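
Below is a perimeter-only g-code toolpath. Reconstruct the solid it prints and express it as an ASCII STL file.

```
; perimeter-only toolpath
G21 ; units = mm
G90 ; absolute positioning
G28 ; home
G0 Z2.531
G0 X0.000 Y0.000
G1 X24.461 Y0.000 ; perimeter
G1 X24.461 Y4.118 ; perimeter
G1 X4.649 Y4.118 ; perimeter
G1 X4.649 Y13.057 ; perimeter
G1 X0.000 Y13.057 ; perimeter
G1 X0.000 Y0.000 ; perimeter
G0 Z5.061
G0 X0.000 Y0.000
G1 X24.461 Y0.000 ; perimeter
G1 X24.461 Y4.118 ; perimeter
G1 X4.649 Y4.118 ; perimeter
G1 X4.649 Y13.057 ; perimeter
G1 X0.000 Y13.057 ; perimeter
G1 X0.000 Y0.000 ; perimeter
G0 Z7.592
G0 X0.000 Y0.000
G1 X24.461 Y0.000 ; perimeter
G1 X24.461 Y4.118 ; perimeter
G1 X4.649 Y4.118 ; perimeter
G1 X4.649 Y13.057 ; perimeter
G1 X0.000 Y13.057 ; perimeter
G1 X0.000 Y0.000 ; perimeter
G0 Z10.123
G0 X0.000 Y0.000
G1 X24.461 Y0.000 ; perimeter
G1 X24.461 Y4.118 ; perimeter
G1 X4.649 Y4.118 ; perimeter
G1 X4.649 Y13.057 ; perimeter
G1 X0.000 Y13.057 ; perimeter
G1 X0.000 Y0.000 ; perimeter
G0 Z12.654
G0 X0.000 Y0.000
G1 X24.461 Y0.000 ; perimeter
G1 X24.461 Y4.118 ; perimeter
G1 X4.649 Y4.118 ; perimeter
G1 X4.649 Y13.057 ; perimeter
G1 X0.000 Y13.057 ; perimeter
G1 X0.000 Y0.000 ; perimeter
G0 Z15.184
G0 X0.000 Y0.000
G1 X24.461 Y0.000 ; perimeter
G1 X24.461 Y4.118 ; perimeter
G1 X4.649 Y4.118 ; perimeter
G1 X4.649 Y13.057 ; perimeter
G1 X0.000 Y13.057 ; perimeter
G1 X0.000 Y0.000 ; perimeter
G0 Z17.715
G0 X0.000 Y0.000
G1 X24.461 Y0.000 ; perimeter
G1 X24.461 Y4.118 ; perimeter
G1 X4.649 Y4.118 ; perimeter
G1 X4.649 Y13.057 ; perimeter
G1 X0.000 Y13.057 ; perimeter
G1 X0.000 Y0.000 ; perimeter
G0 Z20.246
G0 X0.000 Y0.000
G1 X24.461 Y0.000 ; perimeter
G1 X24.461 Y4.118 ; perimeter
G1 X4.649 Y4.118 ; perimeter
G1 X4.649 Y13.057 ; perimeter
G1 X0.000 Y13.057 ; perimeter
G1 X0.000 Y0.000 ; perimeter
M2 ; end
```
solid part
  facet normal 0.0000 0.0000 -1.0000
    outer loop
      vertex 24.461 4.118 0.000
      vertex 24.461 0.000 0.000
      vertex 0.000 0.000 0.000
    endloop
  endfacet
  facet normal 0.0000 0.0000 -1.0000
    outer loop
      vertex 4.649 4.118 0.000
      vertex 24.461 4.118 0.000
      vertex 0.000 0.000 0.000
    endloop
  endfacet
  facet normal 0.0000 0.0000 -1.0000
    outer loop
      vertex 4.649 13.057 0.000
      vertex 4.649 4.118 0.000
      vertex 0.000 0.000 0.000
    endloop
  endfacet
  facet normal 0.0000 0.0000 -1.0000
    outer loop
      vertex 0.000 13.057 0.000
      vertex 4.649 13.057 0.000
      vertex 0.000 0.000 0.000
    endloop
  endfacet
  facet normal 0.0000 0.0000 1.0000
    outer loop
      vertex 0.000 0.000 20.246
      vertex 24.461 0.000 20.246
      vertex 24.461 4.118 20.246
    endloop
  endfacet
  facet normal 0.0000 0.0000 1.0000
    outer loop
      vertex 0.000 0.000 20.246
      vertex 24.461 4.118 20.246
      vertex 4.649 4.118 20.246
    endloop
  endfacet
  facet normal 0.0000 0.0000 1.0000
    outer loop
      vertex 0.000 0.000 20.246
      vertex 4.649 4.118 20.246
      vertex 4.649 13.057 20.246
    endloop
  endfacet
  facet normal 0.0000 0.0000 1.0000
    outer loop
      vertex 0.000 0.000 20.246
      vertex 4.649 13.057 20.246
      vertex 0.000 13.057 20.246
    endloop
  endfacet
  facet normal 0.0000 -1.0000 0.0000
    outer loop
      vertex 0.000 0.000 0.000
      vertex 24.461 0.000 0.000
      vertex 24.461 0.000 20.246
    endloop
  endfacet
  facet normal 0.0000 -1.0000 0.0000
    outer loop
      vertex 0.000 0.000 0.000
      vertex 24.461 0.000 20.246
      vertex 0.000 0.000 20.246
    endloop
  endfacet
  facet normal 1.0000 0.0000 0.0000
    outer loop
      vertex 24.461 0.000 0.000
      vertex 24.461 4.118 0.000
      vertex 24.461 4.118 20.246
    endloop
  endfacet
  facet normal 1.0000 0.0000 0.0000
    outer loop
      vertex 24.461 0.000 0.000
      vertex 24.461 4.118 20.246
      vertex 24.461 0.000 20.246
    endloop
  endfacet
  facet normal 0.0000 1.0000 0.0000
    outer loop
      vertex 24.461 4.118 0.000
      vertex 4.649 4.118 0.000
      vertex 4.649 4.118 20.246
    endloop
  endfacet
  facet normal 0.0000 1.0000 0.0000
    outer loop
      vertex 24.461 4.118 0.000
      vertex 4.649 4.118 20.246
      vertex 24.461 4.118 20.246
    endloop
  endfacet
  facet normal 1.0000 0.0000 0.0000
    outer loop
      vertex 4.649 4.118 0.000
      vertex 4.649 13.057 0.000
      vertex 4.649 13.057 20.246
    endloop
  endfacet
  facet normal 1.0000 0.0000 0.0000
    outer loop
      vertex 4.649 4.118 0.000
      vertex 4.649 13.057 20.246
      vertex 4.649 4.118 20.246
    endloop
  endfacet
  facet normal 0.0000 1.0000 0.0000
    outer loop
      vertex 4.649 13.057 0.000
      vertex 0.000 13.057 0.000
      vertex 0.000 13.057 20.246
    endloop
  endfacet
  facet normal 0.0000 1.0000 0.0000
    outer loop
      vertex 4.649 13.057 0.000
      vertex 0.000 13.057 20.246
      vertex 4.649 13.057 20.246
    endloop
  endfacet
  facet normal -1.0000 0.0000 0.0000
    outer loop
      vertex 0.000 13.057 0.000
      vertex 0.000 0.000 0.000
      vertex 0.000 0.000 20.246
    endloop
  endfacet
  facet normal -1.0000 0.0000 0.0000
    outer loop
      vertex 0.000 13.057 0.000
      vertex 0.000 0.000 20.246
      vertex 0.000 13.057 20.246
    endloop
  endfacet
endsolid part

The G0 Z moves step by Δz≈2.531 mm. Every layer's G1 loop is the same polygon, so the solid is a straight extrusion of it from z=0 to z≈20.2. Closing with flat bottom and top caps and triangulating gives 20 facets — an L-shaped prism: outer 24.5 × 13.1 mm, arm thicknesses ≈ 4.12 mm (horizontal) and 4.65 mm (vertical), extruded 20.2 mm in z.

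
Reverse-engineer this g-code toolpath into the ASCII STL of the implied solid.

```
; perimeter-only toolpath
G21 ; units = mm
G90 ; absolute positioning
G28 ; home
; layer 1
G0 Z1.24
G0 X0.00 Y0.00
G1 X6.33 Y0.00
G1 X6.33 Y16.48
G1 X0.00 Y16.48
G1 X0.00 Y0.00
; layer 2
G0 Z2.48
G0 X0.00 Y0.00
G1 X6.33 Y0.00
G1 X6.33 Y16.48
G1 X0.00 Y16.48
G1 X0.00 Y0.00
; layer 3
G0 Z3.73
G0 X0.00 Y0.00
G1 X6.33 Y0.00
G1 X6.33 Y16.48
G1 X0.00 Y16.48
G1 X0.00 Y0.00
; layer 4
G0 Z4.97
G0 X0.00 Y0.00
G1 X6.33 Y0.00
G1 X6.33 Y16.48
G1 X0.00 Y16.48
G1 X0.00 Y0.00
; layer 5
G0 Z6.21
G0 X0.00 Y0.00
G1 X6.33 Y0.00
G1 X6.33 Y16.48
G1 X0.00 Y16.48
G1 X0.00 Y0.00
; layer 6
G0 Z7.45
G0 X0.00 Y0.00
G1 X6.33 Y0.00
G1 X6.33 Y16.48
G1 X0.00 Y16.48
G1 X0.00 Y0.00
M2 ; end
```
solid part
  facet normal 0.0000 0.0000 -1.0000
    outer loop
      vertex 6.33 16.48 0.00
      vertex 6.33 0.00 0.00
      vertex 0.00 0.00 0.00
    endloop
  endfacet
  facet normal 0.0000 0.0000 -1.0000
    outer loop
      vertex 0.00 16.48 0.00
      vertex 6.33 16.48 0.00
      vertex 0.00 0.00 0.00
    endloop
  endfacet
  facet normal 0.0000 0.0000 1.0000
    outer loop
      vertex 0.00 0.00 7.45
      vertex 6.33 0.00 7.45
      vertex 6.33 16.48 7.45
    endloop
  endfacet
  facet normal 0.0000 0.0000 1.0000
    outer loop
      vertex 0.00 0.00 7.45
      vertex 6.33 16.48 7.45
      vertex 0.00 16.48 7.45
    endloop
  endfacet
  facet normal 0.0000 -1.0000 0.0000
    outer loop
      vertex 0.00 0.00 0.00
      vertex 6.33 0.00 0.00
      vertex 6.33 0.00 7.45
    endloop
  endfacet
  facet normal 0.0000 -1.0000 0.0000
    outer loop
      vertex 0.00 0.00 0.00
      vertex 6.33 0.00 7.45
      vertex 0.00 0.00 7.45
    endloop
  endfacet
  facet normal 0.0000 1.0000 0.0000
    outer loop
      vertex 6.33 16.48 7.45
      vertex 6.33 16.48 0.00
      vertex 0.00 16.48 0.00
    endloop
  endfacet
  facet normal 0.0000 1.0000 0.0000
    outer loop
      vertex 0.00 16.48 7.45
      vertex 6.33 16.48 7.45
      vertex 0.00 16.48 0.00
    endloop
  endfacet
  facet normal -1.0000 0.0000 0.0000
    outer loop
      vertex 0.00 16.48 7.45
      vertex 0.00 16.48 0.00
      vertex 0.00 0.00 0.00
    endloop
  endfacet
  facet normal -1.0000 0.0000 0.0000
    outer loop
      vertex 0.00 0.00 7.45
      vertex 0.00 16.48 7.45
      vertex 0.00 0.00 0.00
    endloop
  endfacet
  facet normal 1.0000 0.0000 0.0000
    outer loop
      vertex 6.33 0.00 0.00
      vertex 6.33 16.48 0.00
      vertex 6.33 16.48 7.45
    endloop
  endfacet
  facet normal 1.0000 0.0000 0.0000
    outer loop
      vertex 6.33 0.00 0.00
      vertex 6.33 16.48 7.45
      vertex 6.33 0.00 7.45
    endloop
  endfacet
endsolid part

The G0 Z moves step by Δz≈1.24 mm. Every layer's G1 loop is the same polygon, so the solid is a straight extrusion of it from z=0 to z≈7.45. Closing with flat bottom and top caps and triangulating gives 12 facets — a rectangular box, roughly 6.33 × 16.5 mm footprint and 7.45 mm tall.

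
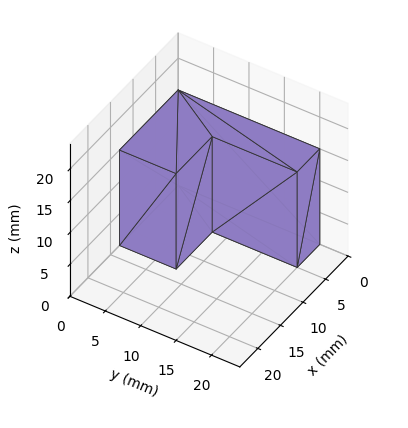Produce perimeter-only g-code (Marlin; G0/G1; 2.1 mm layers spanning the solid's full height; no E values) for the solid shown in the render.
Reading the render: the shape is an L-shaped prism: outer 13 × 20 mm, arm thicknesses ≈ 8 mm (horizontal) and 5 mm (vertical), extruded 15 mm in z (dimensions read to the nearest mm from the axis ticks). For the g-code, the solid's height is divided into equal slices at the stated Δz and each level perimeter traced with G1 moves after a G0 lift.

; perimeter-only toolpath
G21 ; units = mm
G90 ; absolute positioning
G28 ; home
; layer 1
G0 Z2.1
G0 X0.0 Y0.0
G1 X13.0 Y0.0
G1 X13.0 Y8.0
G1 X5.0 Y8.0
G1 X5.0 Y20.0
G1 X0.0 Y20.0
G1 X0.0 Y0.0
; layer 2
G0 Z4.3
G0 X0.0 Y0.0
G1 X13.0 Y0.0
G1 X13.0 Y8.0
G1 X5.0 Y8.0
G1 X5.0 Y20.0
G1 X0.0 Y20.0
G1 X0.0 Y0.0
; layer 3
G0 Z6.4
G0 X0.0 Y0.0
G1 X13.0 Y0.0
G1 X13.0 Y8.0
G1 X5.0 Y8.0
G1 X5.0 Y20.0
G1 X0.0 Y20.0
G1 X0.0 Y0.0
; layer 4
G0 Z8.6
G0 X0.0 Y0.0
G1 X13.0 Y0.0
G1 X13.0 Y8.0
G1 X5.0 Y8.0
G1 X5.0 Y20.0
G1 X0.0 Y20.0
G1 X0.0 Y0.0
; layer 5
G0 Z10.7
G0 X0.0 Y0.0
G1 X13.0 Y0.0
G1 X13.0 Y8.0
G1 X5.0 Y8.0
G1 X5.0 Y20.0
G1 X0.0 Y20.0
G1 X0.0 Y0.0
; layer 6
G0 Z12.9
G0 X0.0 Y0.0
G1 X13.0 Y0.0
G1 X13.0 Y8.0
G1 X5.0 Y8.0
G1 X5.0 Y20.0
G1 X0.0 Y20.0
G1 X0.0 Y0.0
; layer 7
G0 Z15.0
G0 X0.0 Y0.0
G1 X13.0 Y0.0
G1 X13.0 Y8.0
G1 X5.0 Y8.0
G1 X5.0 Y20.0
G1 X0.0 Y20.0
G1 X0.0 Y0.0
M2 ; end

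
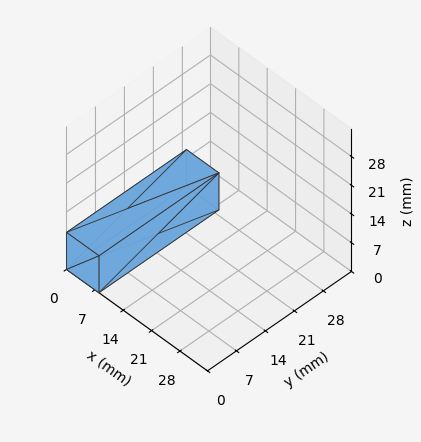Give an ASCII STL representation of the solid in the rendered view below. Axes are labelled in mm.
Reading the render: the shape is a rectangular box, roughly 8 × 29 mm footprint and 9 mm tall (dimensions read to the nearest mm from the axis ticks). For the STL, each face is triangulated and given an outward normal.

solid part
  facet normal 0.0000 0.0000 -1.0000
    outer loop
      vertex 8.000 29.000 0.000
      vertex 8.000 0.000 0.000
      vertex 0.000 0.000 0.000
    endloop
  endfacet
  facet normal 0.0000 0.0000 -1.0000
    outer loop
      vertex 0.000 29.000 0.000
      vertex 8.000 29.000 0.000
      vertex 0.000 0.000 0.000
    endloop
  endfacet
  facet normal 0.0000 0.0000 1.0000
    outer loop
      vertex 0.000 0.000 9.000
      vertex 8.000 0.000 9.000
      vertex 8.000 29.000 9.000
    endloop
  endfacet
  facet normal 0.0000 0.0000 1.0000
    outer loop
      vertex 0.000 0.000 9.000
      vertex 8.000 29.000 9.000
      vertex 0.000 29.000 9.000
    endloop
  endfacet
  facet normal 0.0000 -1.0000 0.0000
    outer loop
      vertex 0.000 0.000 0.000
      vertex 8.000 0.000 0.000
      vertex 8.000 0.000 9.000
    endloop
  endfacet
  facet normal 0.0000 -1.0000 0.0000
    outer loop
      vertex 0.000 0.000 0.000
      vertex 8.000 0.000 9.000
      vertex 0.000 0.000 9.000
    endloop
  endfacet
  facet normal 0.0000 1.0000 0.0000
    outer loop
      vertex 8.000 29.000 9.000
      vertex 8.000 29.000 0.000
      vertex 0.000 29.000 0.000
    endloop
  endfacet
  facet normal 0.0000 1.0000 0.0000
    outer loop
      vertex 0.000 29.000 9.000
      vertex 8.000 29.000 9.000
      vertex 0.000 29.000 0.000
    endloop
  endfacet
  facet normal -1.0000 0.0000 0.0000
    outer loop
      vertex 0.000 29.000 9.000
      vertex 0.000 29.000 0.000
      vertex 0.000 0.000 0.000
    endloop
  endfacet
  facet normal -1.0000 0.0000 0.0000
    outer loop
      vertex 0.000 0.000 9.000
      vertex 0.000 29.000 9.000
      vertex 0.000 0.000 0.000
    endloop
  endfacet
  facet normal 1.0000 0.0000 0.0000
    outer loop
      vertex 8.000 0.000 0.000
      vertex 8.000 29.000 0.000
      vertex 8.000 29.000 9.000
    endloop
  endfacet
  facet normal 1.0000 0.0000 0.0000
    outer loop
      vertex 8.000 0.000 0.000
      vertex 8.000 29.000 9.000
      vertex 8.000 0.000 9.000
    endloop
  endfacet
endsolid part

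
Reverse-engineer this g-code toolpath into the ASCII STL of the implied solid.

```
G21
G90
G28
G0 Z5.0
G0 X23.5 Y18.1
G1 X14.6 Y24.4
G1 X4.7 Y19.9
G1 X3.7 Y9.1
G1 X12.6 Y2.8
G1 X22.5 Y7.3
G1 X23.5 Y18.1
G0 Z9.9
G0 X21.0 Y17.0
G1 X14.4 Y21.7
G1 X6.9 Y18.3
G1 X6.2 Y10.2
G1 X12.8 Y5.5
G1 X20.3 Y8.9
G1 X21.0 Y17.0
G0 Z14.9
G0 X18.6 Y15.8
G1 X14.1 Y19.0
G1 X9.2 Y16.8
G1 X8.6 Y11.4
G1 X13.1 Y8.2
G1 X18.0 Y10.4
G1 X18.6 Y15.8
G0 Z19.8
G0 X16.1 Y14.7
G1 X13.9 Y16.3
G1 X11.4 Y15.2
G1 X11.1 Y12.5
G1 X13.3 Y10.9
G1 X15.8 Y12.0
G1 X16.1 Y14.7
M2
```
solid part
  facet normal 0.0000 0.0000 -1.0000
    outer loop
      vertex 2.5 21.5 0.0
      vertex 14.9 27.1 0.0
      vertex 26.0 19.2 0.0
    endloop
  endfacet
  facet normal 0.0000 0.0000 -1.0000
    outer loop
      vertex 1.2 8.0 0.0
      vertex 2.5 21.5 0.0
      vertex 26.0 19.2 0.0
    endloop
  endfacet
  facet normal 0.0000 0.0000 -1.0000
    outer loop
      vertex 12.3 0.1 0.0
      vertex 1.2 8.0 0.0
      vertex 26.0 19.2 0.0
    endloop
  endfacet
  facet normal 0.0000 0.0000 -1.0000
    outer loop
      vertex 24.7 5.7 0.0
      vertex 12.3 0.1 0.0
      vertex 26.0 19.2 0.0
    endloop
  endfacet
  facet normal 0.5240 0.7362 0.4282
    outer loop
      vertex 26.0 19.2 0.0
      vertex 14.9 27.1 0.0
      vertex 13.6 13.6 24.8
    endloop
  endfacet
  facet normal -0.3718 0.8234 0.4287
    outer loop
      vertex 14.9 27.1 0.0
      vertex 2.5 21.5 0.0
      vertex 13.6 13.6 24.8
    endloop
  endfacet
  facet normal -0.8988 0.0865 0.4298
    outer loop
      vertex 2.5 21.5 0.0
      vertex 1.2 8.0 0.0
      vertex 13.6 13.6 24.8
    endloop
  endfacet
  facet normal -0.5240 -0.7362 0.4282
    outer loop
      vertex 1.2 8.0 0.0
      vertex 12.3 0.1 0.0
      vertex 13.6 13.6 24.8
    endloop
  endfacet
  facet normal 0.3718 -0.8234 0.4287
    outer loop
      vertex 12.3 0.1 0.0
      vertex 24.7 5.7 0.0
      vertex 13.6 13.6 24.8
    endloop
  endfacet
  facet normal 0.8988 -0.0865 0.4298
    outer loop
      vertex 24.7 5.7 0.0
      vertex 26.0 19.2 0.0
      vertex 13.6 13.6 24.8
    endloop
  endfacet
endsolid part

The G0 Z moves step by Δz≈5.0 mm. The G1 loops shrink linearly with z, so the solid tapers from its base footprint up to z≈24.8. Closing with a flat bottom cap and the tapered top and triangulating gives 10 facets — a regular 6-sided pyramid, base circumscribed radius ≈ 13.6 mm, apex at z ≈ 24.8 mm.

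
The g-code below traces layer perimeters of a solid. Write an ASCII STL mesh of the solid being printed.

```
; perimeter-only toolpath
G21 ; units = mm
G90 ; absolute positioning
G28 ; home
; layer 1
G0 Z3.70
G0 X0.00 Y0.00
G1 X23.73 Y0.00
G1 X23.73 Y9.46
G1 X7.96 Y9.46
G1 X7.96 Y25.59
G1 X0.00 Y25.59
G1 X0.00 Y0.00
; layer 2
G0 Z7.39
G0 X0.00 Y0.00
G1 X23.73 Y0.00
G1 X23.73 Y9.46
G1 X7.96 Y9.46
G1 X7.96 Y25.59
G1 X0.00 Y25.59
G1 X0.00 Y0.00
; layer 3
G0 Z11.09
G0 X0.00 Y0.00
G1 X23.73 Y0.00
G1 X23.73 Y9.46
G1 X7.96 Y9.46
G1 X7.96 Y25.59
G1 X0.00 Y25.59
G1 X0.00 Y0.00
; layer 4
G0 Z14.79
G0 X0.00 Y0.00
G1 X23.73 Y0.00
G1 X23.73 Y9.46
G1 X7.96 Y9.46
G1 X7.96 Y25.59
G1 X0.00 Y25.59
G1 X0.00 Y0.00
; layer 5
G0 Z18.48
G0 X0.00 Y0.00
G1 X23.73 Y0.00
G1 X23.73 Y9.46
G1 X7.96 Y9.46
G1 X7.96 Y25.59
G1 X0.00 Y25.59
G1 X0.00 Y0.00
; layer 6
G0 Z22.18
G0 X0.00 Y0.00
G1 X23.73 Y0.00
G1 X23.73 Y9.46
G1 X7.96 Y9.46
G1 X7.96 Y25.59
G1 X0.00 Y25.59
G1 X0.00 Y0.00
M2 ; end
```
solid part
  facet normal 0.0000 0.0000 -1.0000
    outer loop
      vertex 23.73 9.46 0.00
      vertex 23.73 0.00 0.00
      vertex 0.00 0.00 0.00
    endloop
  endfacet
  facet normal 0.0000 0.0000 -1.0000
    outer loop
      vertex 7.96 9.46 0.00
      vertex 23.73 9.46 0.00
      vertex 0.00 0.00 0.00
    endloop
  endfacet
  facet normal 0.0000 0.0000 -1.0000
    outer loop
      vertex 7.96 25.59 0.00
      vertex 7.96 9.46 0.00
      vertex 0.00 0.00 0.00
    endloop
  endfacet
  facet normal 0.0000 0.0000 -1.0000
    outer loop
      vertex 0.00 25.59 0.00
      vertex 7.96 25.59 0.00
      vertex 0.00 0.00 0.00
    endloop
  endfacet
  facet normal 0.0000 0.0000 1.0000
    outer loop
      vertex 0.00 0.00 22.18
      vertex 23.73 0.00 22.18
      vertex 23.73 9.46 22.18
    endloop
  endfacet
  facet normal 0.0000 0.0000 1.0000
    outer loop
      vertex 0.00 0.00 22.18
      vertex 23.73 9.46 22.18
      vertex 7.96 9.46 22.18
    endloop
  endfacet
  facet normal 0.0000 0.0000 1.0000
    outer loop
      vertex 0.00 0.00 22.18
      vertex 7.96 9.46 22.18
      vertex 7.96 25.59 22.18
    endloop
  endfacet
  facet normal 0.0000 0.0000 1.0000
    outer loop
      vertex 0.00 0.00 22.18
      vertex 7.96 25.59 22.18
      vertex 0.00 25.59 22.18
    endloop
  endfacet
  facet normal 0.0000 -1.0000 0.0000
    outer loop
      vertex 0.00 0.00 0.00
      vertex 23.73 0.00 0.00
      vertex 23.73 0.00 22.18
    endloop
  endfacet
  facet normal 0.0000 -1.0000 0.0000
    outer loop
      vertex 0.00 0.00 0.00
      vertex 23.73 0.00 22.18
      vertex 0.00 0.00 22.18
    endloop
  endfacet
  facet normal 1.0000 0.0000 0.0000
    outer loop
      vertex 23.73 0.00 0.00
      vertex 23.73 9.46 0.00
      vertex 23.73 9.46 22.18
    endloop
  endfacet
  facet normal 1.0000 0.0000 0.0000
    outer loop
      vertex 23.73 0.00 0.00
      vertex 23.73 9.46 22.18
      vertex 23.73 0.00 22.18
    endloop
  endfacet
  facet normal 0.0000 1.0000 0.0000
    outer loop
      vertex 23.73 9.46 0.00
      vertex 7.96 9.46 0.00
      vertex 7.96 9.46 22.18
    endloop
  endfacet
  facet normal 0.0000 1.0000 0.0000
    outer loop
      vertex 23.73 9.46 0.00
      vertex 7.96 9.46 22.18
      vertex 23.73 9.46 22.18
    endloop
  endfacet
  facet normal 1.0000 0.0000 0.0000
    outer loop
      vertex 7.96 9.46 0.00
      vertex 7.96 25.59 0.00
      vertex 7.96 25.59 22.18
    endloop
  endfacet
  facet normal 1.0000 0.0000 0.0000
    outer loop
      vertex 7.96 9.46 0.00
      vertex 7.96 25.59 22.18
      vertex 7.96 9.46 22.18
    endloop
  endfacet
  facet normal 0.0000 1.0000 0.0000
    outer loop
      vertex 7.96 25.59 0.00
      vertex 0.00 25.59 0.00
      vertex 0.00 25.59 22.18
    endloop
  endfacet
  facet normal 0.0000 1.0000 0.0000
    outer loop
      vertex 7.96 25.59 0.00
      vertex 0.00 25.59 22.18
      vertex 7.96 25.59 22.18
    endloop
  endfacet
  facet normal -1.0000 0.0000 0.0000
    outer loop
      vertex 0.00 25.59 0.00
      vertex 0.00 0.00 0.00
      vertex 0.00 0.00 22.18
    endloop
  endfacet
  facet normal -1.0000 0.0000 0.0000
    outer loop
      vertex 0.00 25.59 0.00
      vertex 0.00 0.00 22.18
      vertex 0.00 25.59 22.18
    endloop
  endfacet
endsolid part

The G0 Z moves step by Δz≈3.70 mm. Every layer's G1 loop is the same polygon, so the solid is a straight extrusion of it from z=0 to z≈22.2. Closing with flat bottom and top caps and triangulating gives 20 facets — an L-shaped prism: outer 23.7 × 25.6 mm, arm thicknesses ≈ 9.46 mm (horizontal) and 7.96 mm (vertical), extruded 22.2 mm in z.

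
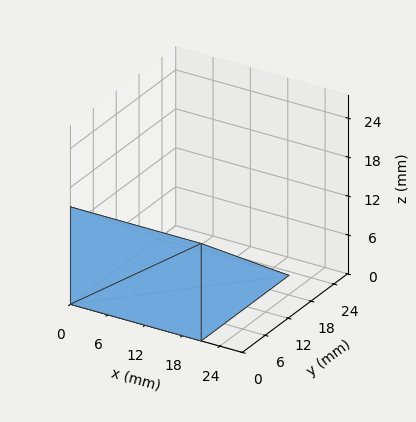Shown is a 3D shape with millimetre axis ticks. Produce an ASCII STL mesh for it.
Reading the render: the shape is a wedge (ramp): 21 × 23 mm base, rising to 15 mm along the y=0 edge and sloping linearly to z=0 at y=23 (dimensions read to the nearest mm from the axis ticks). For the STL, each face is triangulated and given an outward normal.

solid part
  facet normal 0.0000 0.0000 -1.0000
    outer loop
      vertex 21.0 23.0 0.0
      vertex 21.0 0.0 0.0
      vertex 0.0 0.0 0.0
    endloop
  endfacet
  facet normal 0.0000 0.0000 -1.0000
    outer loop
      vertex 0.0 23.0 0.0
      vertex 21.0 23.0 0.0
      vertex 0.0 0.0 0.0
    endloop
  endfacet
  facet normal 0.0000 -1.0000 0.0000
    outer loop
      vertex 0.0 0.0 0.0
      vertex 21.0 0.0 0.0
      vertex 21.0 0.0 15.0
    endloop
  endfacet
  facet normal 0.0000 -1.0000 0.0000
    outer loop
      vertex 0.0 0.0 0.0
      vertex 21.0 0.0 15.0
      vertex 0.0 0.0 15.0
    endloop
  endfacet
  facet normal 0.0000 0.5463 0.8376
    outer loop
      vertex 0.0 0.0 15.0
      vertex 21.0 0.0 15.0
      vertex 21.0 23.0 0.0
    endloop
  endfacet
  facet normal 0.0000 0.5463 0.8376
    outer loop
      vertex 0.0 0.0 15.0
      vertex 21.0 23.0 0.0
      vertex 0.0 23.0 0.0
    endloop
  endfacet
  facet normal -1.0000 0.0000 0.0000
    outer loop
      vertex 0.0 0.0 15.0
      vertex 0.0 23.0 0.0
      vertex 0.0 0.0 0.0
    endloop
  endfacet
  facet normal 1.0000 0.0000 0.0000
    outer loop
      vertex 21.0 0.0 0.0
      vertex 21.0 23.0 0.0
      vertex 21.0 0.0 15.0
    endloop
  endfacet
endsolid part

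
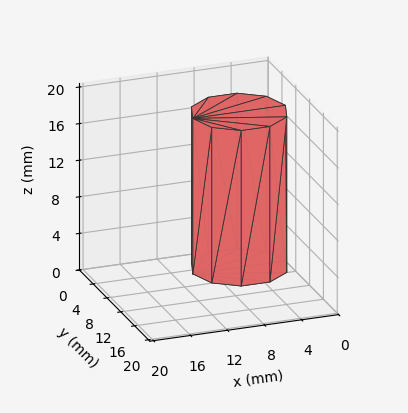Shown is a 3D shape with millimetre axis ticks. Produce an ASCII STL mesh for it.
Reading the render: the shape is a regular 10-sided prism (a cylinder approximated with 10 flat sides), circumscribed radius ≈ 5 mm, height ≈ 17 mm (dimensions read to the nearest mm from the axis ticks). For the STL, each face is triangulated and given an outward normal.

solid part
  facet normal 0.0000 0.0000 -1.0000
    outer loop
      vertex 6.55 9.76 0.00
      vertex 9.05 7.94 0.00
      vertex 10.00 5.00 0.00
    endloop
  endfacet
  facet normal 0.0000 0.0000 -1.0000
    outer loop
      vertex 3.45 9.76 0.00
      vertex 6.55 9.76 0.00
      vertex 10.00 5.00 0.00
    endloop
  endfacet
  facet normal 0.0000 0.0000 -1.0000
    outer loop
      vertex 0.95 7.94 0.00
      vertex 3.45 9.76 0.00
      vertex 10.00 5.00 0.00
    endloop
  endfacet
  facet normal 0.0000 0.0000 -1.0000
    outer loop
      vertex 0.00 5.00 0.00
      vertex 0.95 7.94 0.00
      vertex 10.00 5.00 0.00
    endloop
  endfacet
  facet normal 0.0000 0.0000 -1.0000
    outer loop
      vertex 0.95 2.06 0.00
      vertex 0.00 5.00 0.00
      vertex 10.00 5.00 0.00
    endloop
  endfacet
  facet normal 0.0000 0.0000 -1.0000
    outer loop
      vertex 3.45 0.24 0.00
      vertex 0.95 2.06 0.00
      vertex 10.00 5.00 0.00
    endloop
  endfacet
  facet normal 0.0000 0.0000 -1.0000
    outer loop
      vertex 6.55 0.24 0.00
      vertex 3.45 0.24 0.00
      vertex 10.00 5.00 0.00
    endloop
  endfacet
  facet normal 0.0000 0.0000 -1.0000
    outer loop
      vertex 9.05 2.06 0.00
      vertex 6.55 0.24 0.00
      vertex 10.00 5.00 0.00
    endloop
  endfacet
  facet normal 0.0000 0.0000 1.0000
    outer loop
      vertex 10.00 5.00 17.00
      vertex 9.05 7.94 17.00
      vertex 6.55 9.76 17.00
    endloop
  endfacet
  facet normal 0.0000 0.0000 1.0000
    outer loop
      vertex 10.00 5.00 17.00
      vertex 6.55 9.76 17.00
      vertex 3.45 9.76 17.00
    endloop
  endfacet
  facet normal 0.0000 0.0000 1.0000
    outer loop
      vertex 10.00 5.00 17.00
      vertex 3.45 9.76 17.00
      vertex 0.95 7.94 17.00
    endloop
  endfacet
  facet normal 0.0000 0.0000 1.0000
    outer loop
      vertex 10.00 5.00 17.00
      vertex 0.95 7.94 17.00
      vertex 0.00 5.00 17.00
    endloop
  endfacet
  facet normal 0.0000 0.0000 1.0000
    outer loop
      vertex 10.00 5.00 17.00
      vertex 0.00 5.00 17.00
      vertex 0.95 2.06 17.00
    endloop
  endfacet
  facet normal 0.0000 0.0000 1.0000
    outer loop
      vertex 10.00 5.00 17.00
      vertex 0.95 2.06 17.00
      vertex 3.45 0.24 17.00
    endloop
  endfacet
  facet normal 0.0000 0.0000 1.0000
    outer loop
      vertex 10.00 5.00 17.00
      vertex 3.45 0.24 17.00
      vertex 6.55 0.24 17.00
    endloop
  endfacet
  facet normal 0.0000 0.0000 1.0000
    outer loop
      vertex 10.00 5.00 17.00
      vertex 6.55 0.24 17.00
      vertex 9.05 2.06 17.00
    endloop
  endfacet
  facet normal 0.9516 0.3075 0.0000
    outer loop
      vertex 10.00 5.00 0.00
      vertex 9.05 7.94 0.00
      vertex 9.05 7.94 17.00
    endloop
  endfacet
  facet normal 0.9516 0.3075 0.0000
    outer loop
      vertex 10.00 5.00 0.00
      vertex 9.05 7.94 17.00
      vertex 10.00 5.00 17.00
    endloop
  endfacet
  facet normal 0.5886 0.8085 0.0000
    outer loop
      vertex 9.05 7.94 0.00
      vertex 6.55 9.76 0.00
      vertex 6.55 9.76 17.00
    endloop
  endfacet
  facet normal 0.5886 0.8085 0.0000
    outer loop
      vertex 9.05 7.94 0.00
      vertex 6.55 9.76 17.00
      vertex 9.05 7.94 17.00
    endloop
  endfacet
  facet normal 0.0000 1.0000 0.0000
    outer loop
      vertex 6.55 9.76 0.00
      vertex 3.45 9.76 0.00
      vertex 3.45 9.76 17.00
    endloop
  endfacet
  facet normal 0.0000 1.0000 0.0000
    outer loop
      vertex 6.55 9.76 0.00
      vertex 3.45 9.76 17.00
      vertex 6.55 9.76 17.00
    endloop
  endfacet
  facet normal -0.5886 0.8085 0.0000
    outer loop
      vertex 3.45 9.76 0.00
      vertex 0.95 7.94 0.00
      vertex 0.95 7.94 17.00
    endloop
  endfacet
  facet normal -0.5886 0.8085 0.0000
    outer loop
      vertex 3.45 9.76 0.00
      vertex 0.95 7.94 17.00
      vertex 3.45 9.76 17.00
    endloop
  endfacet
  facet normal -0.9516 0.3075 0.0000
    outer loop
      vertex 0.95 7.94 0.00
      vertex 0.00 5.00 0.00
      vertex 0.00 5.00 17.00
    endloop
  endfacet
  facet normal -0.9516 0.3075 0.0000
    outer loop
      vertex 0.95 7.94 0.00
      vertex 0.00 5.00 17.00
      vertex 0.95 7.94 17.00
    endloop
  endfacet
  facet normal -0.9516 -0.3075 0.0000
    outer loop
      vertex 0.00 5.00 0.00
      vertex 0.95 2.06 0.00
      vertex 0.95 2.06 17.00
    endloop
  endfacet
  facet normal -0.9516 -0.3075 0.0000
    outer loop
      vertex 0.00 5.00 0.00
      vertex 0.95 2.06 17.00
      vertex 0.00 5.00 17.00
    endloop
  endfacet
  facet normal -0.5886 -0.8085 0.0000
    outer loop
      vertex 0.95 2.06 0.00
      vertex 3.45 0.24 0.00
      vertex 3.45 0.24 17.00
    endloop
  endfacet
  facet normal -0.5886 -0.8085 0.0000
    outer loop
      vertex 0.95 2.06 0.00
      vertex 3.45 0.24 17.00
      vertex 0.95 2.06 17.00
    endloop
  endfacet
  facet normal 0.0000 -1.0000 0.0000
    outer loop
      vertex 3.45 0.24 0.00
      vertex 6.55 0.24 0.00
      vertex 6.55 0.24 17.00
    endloop
  endfacet
  facet normal 0.0000 -1.0000 0.0000
    outer loop
      vertex 3.45 0.24 0.00
      vertex 6.55 0.24 17.00
      vertex 3.45 0.24 17.00
    endloop
  endfacet
  facet normal 0.5886 -0.8085 0.0000
    outer loop
      vertex 6.55 0.24 0.00
      vertex 9.05 2.06 0.00
      vertex 9.05 2.06 17.00
    endloop
  endfacet
  facet normal 0.5886 -0.8085 0.0000
    outer loop
      vertex 6.55 0.24 0.00
      vertex 9.05 2.06 17.00
      vertex 6.55 0.24 17.00
    endloop
  endfacet
  facet normal 0.9516 -0.3075 0.0000
    outer loop
      vertex 9.05 2.06 0.00
      vertex 10.00 5.00 0.00
      vertex 10.00 5.00 17.00
    endloop
  endfacet
  facet normal 0.9516 -0.3075 0.0000
    outer loop
      vertex 9.05 2.06 0.00
      vertex 10.00 5.00 17.00
      vertex 9.05 2.06 17.00
    endloop
  endfacet
endsolid part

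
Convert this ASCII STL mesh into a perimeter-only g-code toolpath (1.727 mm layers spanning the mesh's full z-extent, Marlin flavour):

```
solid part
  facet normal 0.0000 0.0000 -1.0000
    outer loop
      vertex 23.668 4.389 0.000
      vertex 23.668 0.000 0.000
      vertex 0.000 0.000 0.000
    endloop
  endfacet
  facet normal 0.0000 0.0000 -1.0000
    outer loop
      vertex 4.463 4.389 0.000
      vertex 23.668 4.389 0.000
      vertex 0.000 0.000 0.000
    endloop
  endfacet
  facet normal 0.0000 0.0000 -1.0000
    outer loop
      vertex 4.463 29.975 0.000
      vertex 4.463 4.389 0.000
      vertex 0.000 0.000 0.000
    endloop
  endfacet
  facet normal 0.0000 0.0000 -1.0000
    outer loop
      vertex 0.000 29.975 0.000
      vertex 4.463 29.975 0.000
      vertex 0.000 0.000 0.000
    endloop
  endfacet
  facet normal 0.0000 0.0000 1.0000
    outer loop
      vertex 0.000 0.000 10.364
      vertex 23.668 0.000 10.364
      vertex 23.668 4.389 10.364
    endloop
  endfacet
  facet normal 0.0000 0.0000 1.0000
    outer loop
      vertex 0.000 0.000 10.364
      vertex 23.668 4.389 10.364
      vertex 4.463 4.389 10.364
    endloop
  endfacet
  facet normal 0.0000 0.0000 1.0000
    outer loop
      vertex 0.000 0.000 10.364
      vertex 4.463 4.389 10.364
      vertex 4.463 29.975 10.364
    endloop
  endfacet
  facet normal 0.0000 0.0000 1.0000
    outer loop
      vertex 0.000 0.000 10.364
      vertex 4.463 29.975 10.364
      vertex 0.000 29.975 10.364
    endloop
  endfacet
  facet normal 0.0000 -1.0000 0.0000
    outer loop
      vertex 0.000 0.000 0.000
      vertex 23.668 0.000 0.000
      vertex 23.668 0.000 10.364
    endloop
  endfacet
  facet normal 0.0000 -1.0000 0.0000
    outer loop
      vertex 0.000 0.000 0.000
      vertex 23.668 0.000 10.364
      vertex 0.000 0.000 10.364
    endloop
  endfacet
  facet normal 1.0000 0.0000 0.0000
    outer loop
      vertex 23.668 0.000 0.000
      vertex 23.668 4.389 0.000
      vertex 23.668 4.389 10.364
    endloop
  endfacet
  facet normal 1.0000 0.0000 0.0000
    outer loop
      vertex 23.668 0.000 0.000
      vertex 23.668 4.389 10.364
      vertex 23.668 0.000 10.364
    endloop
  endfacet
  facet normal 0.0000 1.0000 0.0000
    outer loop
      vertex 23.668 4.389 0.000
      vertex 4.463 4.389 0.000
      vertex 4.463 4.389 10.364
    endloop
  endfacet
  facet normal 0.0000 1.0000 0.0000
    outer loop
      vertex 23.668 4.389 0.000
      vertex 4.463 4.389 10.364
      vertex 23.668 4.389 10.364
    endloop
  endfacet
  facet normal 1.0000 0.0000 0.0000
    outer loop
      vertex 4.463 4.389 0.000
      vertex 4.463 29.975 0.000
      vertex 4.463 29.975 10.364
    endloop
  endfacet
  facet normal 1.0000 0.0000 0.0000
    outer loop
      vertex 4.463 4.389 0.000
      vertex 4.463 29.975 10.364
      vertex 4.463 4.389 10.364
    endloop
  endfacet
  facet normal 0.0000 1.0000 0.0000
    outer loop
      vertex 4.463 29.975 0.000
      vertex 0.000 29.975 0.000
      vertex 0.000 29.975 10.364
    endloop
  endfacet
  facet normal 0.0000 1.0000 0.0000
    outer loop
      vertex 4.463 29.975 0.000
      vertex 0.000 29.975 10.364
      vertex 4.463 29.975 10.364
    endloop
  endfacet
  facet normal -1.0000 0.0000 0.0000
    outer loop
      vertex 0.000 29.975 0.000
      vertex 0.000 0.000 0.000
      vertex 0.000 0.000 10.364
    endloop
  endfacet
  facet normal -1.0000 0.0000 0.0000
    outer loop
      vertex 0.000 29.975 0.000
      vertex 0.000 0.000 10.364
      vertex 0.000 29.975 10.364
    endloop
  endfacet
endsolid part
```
; perimeter-only toolpath
G21 ; units = mm
G90 ; absolute positioning
G28 ; home
; layer 1
G0 Z1.727
G0 X0.000 Y0.000
G1 X23.668 Y0.000
G1 X23.668 Y4.389
G1 X4.463 Y4.389
G1 X4.463 Y29.975
G1 X0.000 Y29.975
G1 X0.000 Y0.000
; layer 2
G0 Z3.455
G0 X0.000 Y0.000
G1 X23.668 Y0.000
G1 X23.668 Y4.389
G1 X4.463 Y4.389
G1 X4.463 Y29.975
G1 X0.000 Y29.975
G1 X0.000 Y0.000
; layer 3
G0 Z5.182
G0 X0.000 Y0.000
G1 X23.668 Y0.000
G1 X23.668 Y4.389
G1 X4.463 Y4.389
G1 X4.463 Y29.975
G1 X0.000 Y29.975
G1 X0.000 Y0.000
; layer 4
G0 Z6.909
G0 X0.000 Y0.000
G1 X23.668 Y0.000
G1 X23.668 Y4.389
G1 X4.463 Y4.389
G1 X4.463 Y29.975
G1 X0.000 Y29.975
G1 X0.000 Y0.000
; layer 5
G0 Z8.637
G0 X0.000 Y0.000
G1 X23.668 Y0.000
G1 X23.668 Y4.389
G1 X4.463 Y4.389
G1 X4.463 Y29.975
G1 X0.000 Y29.975
G1 X0.000 Y0.000
; layer 6
G0 Z10.364
G0 X0.000 Y0.000
G1 X23.668 Y0.000
G1 X23.668 Y4.389
G1 X4.463 Y4.389
G1 X4.463 Y29.975
G1 X0.000 Y29.975
G1 X0.000 Y0.000
M2 ; end

The solid is an L-shaped prism: outer 23.7 × 30 mm, arm thicknesses ≈ 4.39 mm (horizontal) and 4.46 mm (vertical), extruded 10.4 mm in z. Slicing at Δz = 1.727 mm — 6 equal slices spanning the solid's height, so layer i sits at z = i·h/6 — gives 6 non-empty perimeters. Each is a 6-segment closed polygon; G0 lifts to the layer z and rapids to the start vertex, then G1 traces the edges.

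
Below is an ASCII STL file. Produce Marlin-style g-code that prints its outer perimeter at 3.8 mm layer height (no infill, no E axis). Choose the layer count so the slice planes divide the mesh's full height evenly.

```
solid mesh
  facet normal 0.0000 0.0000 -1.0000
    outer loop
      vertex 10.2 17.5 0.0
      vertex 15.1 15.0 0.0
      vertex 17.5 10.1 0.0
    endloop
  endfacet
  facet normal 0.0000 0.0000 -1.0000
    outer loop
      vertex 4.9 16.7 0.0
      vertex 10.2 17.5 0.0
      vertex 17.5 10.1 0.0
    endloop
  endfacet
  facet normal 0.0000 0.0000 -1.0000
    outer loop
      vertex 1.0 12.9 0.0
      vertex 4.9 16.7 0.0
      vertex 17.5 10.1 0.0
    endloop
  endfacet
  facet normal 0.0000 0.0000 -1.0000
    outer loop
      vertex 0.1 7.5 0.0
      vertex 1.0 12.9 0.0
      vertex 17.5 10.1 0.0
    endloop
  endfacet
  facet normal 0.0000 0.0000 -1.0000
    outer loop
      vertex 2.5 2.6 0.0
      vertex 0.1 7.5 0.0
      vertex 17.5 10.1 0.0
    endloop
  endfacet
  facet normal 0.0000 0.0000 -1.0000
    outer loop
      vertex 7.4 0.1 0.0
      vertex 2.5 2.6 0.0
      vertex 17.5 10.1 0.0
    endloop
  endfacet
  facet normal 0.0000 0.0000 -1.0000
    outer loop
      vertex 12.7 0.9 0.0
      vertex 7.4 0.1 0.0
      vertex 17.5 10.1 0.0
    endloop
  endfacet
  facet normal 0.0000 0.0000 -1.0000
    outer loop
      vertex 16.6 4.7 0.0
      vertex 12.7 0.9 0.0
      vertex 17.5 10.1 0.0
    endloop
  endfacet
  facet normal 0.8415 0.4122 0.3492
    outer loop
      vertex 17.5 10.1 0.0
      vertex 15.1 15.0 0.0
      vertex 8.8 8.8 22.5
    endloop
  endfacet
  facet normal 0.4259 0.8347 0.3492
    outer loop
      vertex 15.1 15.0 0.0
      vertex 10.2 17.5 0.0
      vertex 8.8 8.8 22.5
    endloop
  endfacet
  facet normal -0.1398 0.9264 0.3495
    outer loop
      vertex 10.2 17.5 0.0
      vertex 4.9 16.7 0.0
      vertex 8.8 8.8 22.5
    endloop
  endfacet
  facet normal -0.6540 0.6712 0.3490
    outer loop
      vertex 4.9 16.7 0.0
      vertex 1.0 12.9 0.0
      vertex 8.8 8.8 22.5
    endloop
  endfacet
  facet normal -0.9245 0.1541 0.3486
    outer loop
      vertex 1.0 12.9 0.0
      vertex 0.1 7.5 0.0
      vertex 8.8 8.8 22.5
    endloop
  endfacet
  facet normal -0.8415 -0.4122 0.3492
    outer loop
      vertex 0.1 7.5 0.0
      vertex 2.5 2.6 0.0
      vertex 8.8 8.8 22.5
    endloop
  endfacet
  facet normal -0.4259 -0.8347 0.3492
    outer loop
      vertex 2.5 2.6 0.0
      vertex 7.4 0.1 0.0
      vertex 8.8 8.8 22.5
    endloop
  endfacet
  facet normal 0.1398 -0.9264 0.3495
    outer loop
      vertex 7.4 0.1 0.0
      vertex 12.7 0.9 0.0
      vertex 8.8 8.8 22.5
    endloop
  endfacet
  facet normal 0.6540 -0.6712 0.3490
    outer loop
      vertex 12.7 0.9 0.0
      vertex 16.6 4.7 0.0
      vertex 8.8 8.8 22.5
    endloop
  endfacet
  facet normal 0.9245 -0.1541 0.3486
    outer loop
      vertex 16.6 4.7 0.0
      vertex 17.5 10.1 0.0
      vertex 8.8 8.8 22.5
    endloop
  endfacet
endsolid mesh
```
; perimeter-only toolpath
G21 ; units = mm
G90 ; absolute positioning
G28 ; home
; layer 1
G0 Z3.8
G0 X16.1 Y9.9
G1 X14.1 Y14.0
G1 X10.0 Y16.1
G1 X5.6 Y15.4
G1 X2.3 Y12.2
G1 X1.5 Y7.7
G1 X3.5 Y3.6
G1 X7.6 Y1.5
G1 X12.1 Y2.2
G1 X15.3 Y5.4
G1 X16.1 Y9.9
; layer 2
G0 Z7.5
G0 X14.6 Y9.7
G1 X13.0 Y12.9
G1 X9.7 Y14.6
G1 X6.2 Y14.1
G1 X3.6 Y11.5
G1 X3.0 Y7.9
G1 X4.6 Y4.7
G1 X7.9 Y3.0
G1 X11.4 Y3.5
G1 X14.0 Y6.1
G1 X14.6 Y9.7
; layer 3
G0 Z11.2
G0 X13.2 Y9.4
G1 X11.9 Y11.9
G1 X9.5 Y13.2
G1 X6.9 Y12.8
G1 X4.9 Y10.9
G1 X4.5 Y8.2
G1 X5.7 Y5.7
G1 X8.1 Y4.5
G1 X10.8 Y4.9
G1 X12.7 Y6.8
G1 X13.2 Y9.4
; layer 4
G0 Z15.0
G0 X11.7 Y9.2
G1 X10.9 Y10.9
G1 X9.3 Y11.7
G1 X7.5 Y11.4
G1 X6.2 Y10.2
G1 X5.9 Y8.4
G1 X6.7 Y6.7
G1 X8.3 Y5.9
G1 X10.1 Y6.2
G1 X11.4 Y7.4
G1 X11.7 Y9.2
; layer 5
G0 Z18.8
G0 X10.2 Y9.0
G1 X9.8 Y9.8
G1 X9.0 Y10.2
G1 X8.2 Y10.1
G1 X7.5 Y9.5
G1 X7.4 Y8.6
G1 X7.8 Y7.8
G1 X8.6 Y7.4
G1 X9.4 Y7.5
G1 X10.1 Y8.1
G1 X10.2 Y9.0
M2 ; end

The solid is a regular 10-sided pyramid, base circumscribed radius ≈ 8.8 mm, apex at z ≈ 22.5 mm. Slicing at Δz = 3.8 mm — 6 equal slices spanning the solid's height, so layer i sits at z = i·h/6 — gives 5 non-empty perimeters. Each is a 10-segment closed polygon; G0 lifts to the layer z and rapids to the start vertex, then G1 traces the edges. The cross-section shrinks linearly with z (the slice at the apex is degenerate and omitted).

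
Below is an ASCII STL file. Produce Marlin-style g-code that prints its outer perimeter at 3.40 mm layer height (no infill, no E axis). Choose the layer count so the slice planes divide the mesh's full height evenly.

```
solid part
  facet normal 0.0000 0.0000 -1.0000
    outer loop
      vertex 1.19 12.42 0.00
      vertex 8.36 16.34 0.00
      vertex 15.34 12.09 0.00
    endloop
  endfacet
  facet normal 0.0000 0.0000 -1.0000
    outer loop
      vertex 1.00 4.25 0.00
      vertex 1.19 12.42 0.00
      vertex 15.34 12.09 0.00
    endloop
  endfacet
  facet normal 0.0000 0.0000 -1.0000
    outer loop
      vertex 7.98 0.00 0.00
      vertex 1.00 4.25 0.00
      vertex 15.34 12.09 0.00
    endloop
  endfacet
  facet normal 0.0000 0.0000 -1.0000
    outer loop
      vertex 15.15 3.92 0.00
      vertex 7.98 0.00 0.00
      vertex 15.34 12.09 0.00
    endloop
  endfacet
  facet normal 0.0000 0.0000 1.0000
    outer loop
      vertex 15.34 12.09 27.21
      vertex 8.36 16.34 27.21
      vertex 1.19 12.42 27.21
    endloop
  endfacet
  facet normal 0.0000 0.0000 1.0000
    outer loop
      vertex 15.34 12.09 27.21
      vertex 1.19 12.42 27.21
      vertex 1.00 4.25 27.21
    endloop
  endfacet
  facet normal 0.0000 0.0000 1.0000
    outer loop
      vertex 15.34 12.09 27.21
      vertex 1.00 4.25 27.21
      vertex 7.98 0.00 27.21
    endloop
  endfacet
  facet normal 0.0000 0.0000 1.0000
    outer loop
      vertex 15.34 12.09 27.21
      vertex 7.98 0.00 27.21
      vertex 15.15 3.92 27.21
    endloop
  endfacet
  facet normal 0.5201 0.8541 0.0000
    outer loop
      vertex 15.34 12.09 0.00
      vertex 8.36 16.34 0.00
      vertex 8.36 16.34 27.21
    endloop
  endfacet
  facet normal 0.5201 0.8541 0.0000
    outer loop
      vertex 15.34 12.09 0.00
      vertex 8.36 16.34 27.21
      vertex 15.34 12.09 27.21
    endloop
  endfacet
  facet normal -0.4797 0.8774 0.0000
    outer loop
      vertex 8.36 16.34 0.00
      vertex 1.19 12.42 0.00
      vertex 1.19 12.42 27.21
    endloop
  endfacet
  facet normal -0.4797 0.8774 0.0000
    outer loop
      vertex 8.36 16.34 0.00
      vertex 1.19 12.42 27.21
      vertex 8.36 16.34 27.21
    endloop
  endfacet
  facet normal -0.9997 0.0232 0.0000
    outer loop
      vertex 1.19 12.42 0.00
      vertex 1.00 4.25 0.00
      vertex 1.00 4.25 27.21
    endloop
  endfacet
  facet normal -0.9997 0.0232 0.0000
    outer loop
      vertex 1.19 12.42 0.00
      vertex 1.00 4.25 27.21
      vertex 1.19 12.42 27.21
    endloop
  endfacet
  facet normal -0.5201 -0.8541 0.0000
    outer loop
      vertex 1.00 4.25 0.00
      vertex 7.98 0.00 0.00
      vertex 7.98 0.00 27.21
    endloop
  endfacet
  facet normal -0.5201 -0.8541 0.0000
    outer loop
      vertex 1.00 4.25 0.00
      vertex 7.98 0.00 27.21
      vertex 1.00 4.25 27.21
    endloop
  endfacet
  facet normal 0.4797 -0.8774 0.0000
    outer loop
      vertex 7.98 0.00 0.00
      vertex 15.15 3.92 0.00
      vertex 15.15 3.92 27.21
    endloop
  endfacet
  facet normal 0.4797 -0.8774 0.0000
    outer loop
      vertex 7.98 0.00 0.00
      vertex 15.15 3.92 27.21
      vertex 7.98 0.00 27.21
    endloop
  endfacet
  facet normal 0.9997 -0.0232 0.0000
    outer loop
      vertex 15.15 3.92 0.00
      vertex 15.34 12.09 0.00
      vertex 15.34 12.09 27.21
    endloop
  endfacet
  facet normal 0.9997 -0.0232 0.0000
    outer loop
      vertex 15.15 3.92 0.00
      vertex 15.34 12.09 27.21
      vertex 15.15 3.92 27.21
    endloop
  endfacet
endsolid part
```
; perimeter-only toolpath
G21 ; units = mm
G90 ; absolute positioning
G28 ; home
; layer 1
G0 Z3.40
G0 X15.34 Y12.09
G1 X8.36 Y16.34
G1 X1.19 Y12.42
G1 X1.00 Y4.25
G1 X7.98 Y0.00
G1 X15.15 Y3.92
G1 X15.34 Y12.09
; layer 2
G0 Z6.80
G0 X15.34 Y12.09
G1 X8.36 Y16.34
G1 X1.19 Y12.42
G1 X1.00 Y4.25
G1 X7.98 Y0.00
G1 X15.15 Y3.92
G1 X15.34 Y12.09
; layer 3
G0 Z10.20
G0 X15.34 Y12.09
G1 X8.36 Y16.34
G1 X1.19 Y12.42
G1 X1.00 Y4.25
G1 X7.98 Y0.00
G1 X15.15 Y3.92
G1 X15.34 Y12.09
; layer 4
G0 Z13.61
G0 X15.34 Y12.09
G1 X8.36 Y16.34
G1 X1.19 Y12.42
G1 X1.00 Y4.25
G1 X7.98 Y0.00
G1 X15.15 Y3.92
G1 X15.34 Y12.09
; layer 5
G0 Z17.01
G0 X15.34 Y12.09
G1 X8.36 Y16.34
G1 X1.19 Y12.42
G1 X1.00 Y4.25
G1 X7.98 Y0.00
G1 X15.15 Y3.92
G1 X15.34 Y12.09
; layer 6
G0 Z20.41
G0 X15.34 Y12.09
G1 X8.36 Y16.34
G1 X1.19 Y12.42
G1 X1.00 Y4.25
G1 X7.98 Y0.00
G1 X15.15 Y3.92
G1 X15.34 Y12.09
; layer 7
G0 Z23.81
G0 X15.34 Y12.09
G1 X8.36 Y16.34
G1 X1.19 Y12.42
G1 X1.00 Y4.25
G1 X7.98 Y0.00
G1 X15.15 Y3.92
G1 X15.34 Y12.09
; layer 8
G0 Z27.21
G0 X15.34 Y12.09
G1 X8.36 Y16.34
G1 X1.19 Y12.42
G1 X1.00 Y4.25
G1 X7.98 Y0.00
G1 X15.15 Y3.92
G1 X15.34 Y12.09
M2 ; end

The solid is a regular 6-sided prism (a cylinder approximated with 6 flat sides), circumscribed radius ≈ 8.17 mm, height ≈ 27.2 mm. Slicing at Δz = 3.40 mm — 8 equal slices spanning the solid's height, so layer i sits at z = i·h/8 — gives 8 non-empty perimeters. Each is a 6-segment closed polygon; G0 lifts to the layer z and rapids to the start vertex, then G1 traces the edges.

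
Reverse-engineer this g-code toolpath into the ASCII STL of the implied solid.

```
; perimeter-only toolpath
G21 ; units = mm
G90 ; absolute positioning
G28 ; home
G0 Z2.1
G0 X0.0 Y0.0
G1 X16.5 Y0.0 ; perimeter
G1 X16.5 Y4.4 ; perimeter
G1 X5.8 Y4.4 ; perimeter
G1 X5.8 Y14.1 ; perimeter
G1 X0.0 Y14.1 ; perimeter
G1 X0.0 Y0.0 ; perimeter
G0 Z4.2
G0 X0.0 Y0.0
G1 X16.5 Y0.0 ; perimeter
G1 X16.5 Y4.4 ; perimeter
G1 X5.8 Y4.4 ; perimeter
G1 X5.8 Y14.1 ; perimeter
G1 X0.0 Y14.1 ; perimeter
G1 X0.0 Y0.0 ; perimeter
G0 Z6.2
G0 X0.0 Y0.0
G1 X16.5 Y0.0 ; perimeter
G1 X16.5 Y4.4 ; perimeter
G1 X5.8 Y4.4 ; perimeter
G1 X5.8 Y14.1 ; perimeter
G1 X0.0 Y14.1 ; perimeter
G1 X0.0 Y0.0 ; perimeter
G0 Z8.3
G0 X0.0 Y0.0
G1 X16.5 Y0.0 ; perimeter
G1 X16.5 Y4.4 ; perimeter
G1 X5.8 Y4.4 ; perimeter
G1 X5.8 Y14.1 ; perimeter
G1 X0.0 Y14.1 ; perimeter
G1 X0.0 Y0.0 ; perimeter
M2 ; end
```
solid part
  facet normal 0.0000 0.0000 -1.0000
    outer loop
      vertex 16.5 4.4 0.0
      vertex 16.5 0.0 0.0
      vertex 0.0 0.0 0.0
    endloop
  endfacet
  facet normal 0.0000 0.0000 -1.0000
    outer loop
      vertex 5.8 4.4 0.0
      vertex 16.5 4.4 0.0
      vertex 0.0 0.0 0.0
    endloop
  endfacet
  facet normal 0.0000 0.0000 -1.0000
    outer loop
      vertex 5.8 14.1 0.0
      vertex 5.8 4.4 0.0
      vertex 0.0 0.0 0.0
    endloop
  endfacet
  facet normal 0.0000 0.0000 -1.0000
    outer loop
      vertex 0.0 14.1 0.0
      vertex 5.8 14.1 0.0
      vertex 0.0 0.0 0.0
    endloop
  endfacet
  facet normal 0.0000 0.0000 1.0000
    outer loop
      vertex 0.0 0.0 8.3
      vertex 16.5 0.0 8.3
      vertex 16.5 4.4 8.3
    endloop
  endfacet
  facet normal 0.0000 0.0000 1.0000
    outer loop
      vertex 0.0 0.0 8.3
      vertex 16.5 4.4 8.3
      vertex 5.8 4.4 8.3
    endloop
  endfacet
  facet normal 0.0000 0.0000 1.0000
    outer loop
      vertex 0.0 0.0 8.3
      vertex 5.8 4.4 8.3
      vertex 5.8 14.1 8.3
    endloop
  endfacet
  facet normal 0.0000 0.0000 1.0000
    outer loop
      vertex 0.0 0.0 8.3
      vertex 5.8 14.1 8.3
      vertex 0.0 14.1 8.3
    endloop
  endfacet
  facet normal 0.0000 -1.0000 0.0000
    outer loop
      vertex 0.0 0.0 0.0
      vertex 16.5 0.0 0.0
      vertex 16.5 0.0 8.3
    endloop
  endfacet
  facet normal 0.0000 -1.0000 0.0000
    outer loop
      vertex 0.0 0.0 0.0
      vertex 16.5 0.0 8.3
      vertex 0.0 0.0 8.3
    endloop
  endfacet
  facet normal 1.0000 0.0000 0.0000
    outer loop
      vertex 16.5 0.0 0.0
      vertex 16.5 4.4 0.0
      vertex 16.5 4.4 8.3
    endloop
  endfacet
  facet normal 1.0000 0.0000 0.0000
    outer loop
      vertex 16.5 0.0 0.0
      vertex 16.5 4.4 8.3
      vertex 16.5 0.0 8.3
    endloop
  endfacet
  facet normal 0.0000 1.0000 0.0000
    outer loop
      vertex 16.5 4.4 0.0
      vertex 5.8 4.4 0.0
      vertex 5.8 4.4 8.3
    endloop
  endfacet
  facet normal 0.0000 1.0000 0.0000
    outer loop
      vertex 16.5 4.4 0.0
      vertex 5.8 4.4 8.3
      vertex 16.5 4.4 8.3
    endloop
  endfacet
  facet normal 1.0000 0.0000 0.0000
    outer loop
      vertex 5.8 4.4 0.0
      vertex 5.8 14.1 0.0
      vertex 5.8 14.1 8.3
    endloop
  endfacet
  facet normal 1.0000 0.0000 0.0000
    outer loop
      vertex 5.8 4.4 0.0
      vertex 5.8 14.1 8.3
      vertex 5.8 4.4 8.3
    endloop
  endfacet
  facet normal 0.0000 1.0000 0.0000
    outer loop
      vertex 5.8 14.1 0.0
      vertex 0.0 14.1 0.0
      vertex 0.0 14.1 8.3
    endloop
  endfacet
  facet normal 0.0000 1.0000 0.0000
    outer loop
      vertex 5.8 14.1 0.0
      vertex 0.0 14.1 8.3
      vertex 5.8 14.1 8.3
    endloop
  endfacet
  facet normal -1.0000 0.0000 0.0000
    outer loop
      vertex 0.0 14.1 0.0
      vertex 0.0 0.0 0.0
      vertex 0.0 0.0 8.3
    endloop
  endfacet
  facet normal -1.0000 0.0000 0.0000
    outer loop
      vertex 0.0 14.1 0.0
      vertex 0.0 0.0 8.3
      vertex 0.0 14.1 8.3
    endloop
  endfacet
endsolid part

The G0 Z moves step by Δz≈2.1 mm. Every layer's G1 loop is the same polygon, so the solid is a straight extrusion of it from z=0 to z≈8.3. Closing with flat bottom and top caps and triangulating gives 20 facets — an L-shaped prism: outer 16.5 × 14.1 mm, arm thicknesses ≈ 4.4 mm (horizontal) and 5.8 mm (vertical), extruded 8.3 mm in z.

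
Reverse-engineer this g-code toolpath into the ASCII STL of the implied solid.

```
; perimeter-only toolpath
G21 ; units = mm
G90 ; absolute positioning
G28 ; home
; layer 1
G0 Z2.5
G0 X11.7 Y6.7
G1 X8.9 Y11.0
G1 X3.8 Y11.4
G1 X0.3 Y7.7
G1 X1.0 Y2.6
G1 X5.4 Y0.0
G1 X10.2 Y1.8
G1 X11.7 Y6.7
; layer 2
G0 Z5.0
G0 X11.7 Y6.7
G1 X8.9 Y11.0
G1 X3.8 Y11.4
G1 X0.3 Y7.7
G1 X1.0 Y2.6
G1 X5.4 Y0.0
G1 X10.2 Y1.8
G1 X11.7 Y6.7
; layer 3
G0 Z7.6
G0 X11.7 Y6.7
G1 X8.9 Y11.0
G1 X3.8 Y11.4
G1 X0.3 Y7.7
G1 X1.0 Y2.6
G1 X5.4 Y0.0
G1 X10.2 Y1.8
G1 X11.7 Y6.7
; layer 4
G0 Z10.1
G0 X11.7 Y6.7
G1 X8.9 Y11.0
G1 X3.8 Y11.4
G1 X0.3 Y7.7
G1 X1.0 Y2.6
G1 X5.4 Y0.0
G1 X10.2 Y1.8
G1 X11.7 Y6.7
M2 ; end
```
solid part
  facet normal 0.0000 0.0000 -1.0000
    outer loop
      vertex 3.8 11.4 0.0
      vertex 8.9 11.0 0.0
      vertex 11.7 6.7 0.0
    endloop
  endfacet
  facet normal 0.0000 0.0000 -1.0000
    outer loop
      vertex 0.3 7.7 0.0
      vertex 3.8 11.4 0.0
      vertex 11.7 6.7 0.0
    endloop
  endfacet
  facet normal 0.0000 0.0000 -1.0000
    outer loop
      vertex 1.0 2.6 0.0
      vertex 0.3 7.7 0.0
      vertex 11.7 6.7 0.0
    endloop
  endfacet
  facet normal 0.0000 0.0000 -1.0000
    outer loop
      vertex 5.4 0.0 0.0
      vertex 1.0 2.6 0.0
      vertex 11.7 6.7 0.0
    endloop
  endfacet
  facet normal 0.0000 0.0000 -1.0000
    outer loop
      vertex 10.2 1.8 0.0
      vertex 5.4 0.0 0.0
      vertex 11.7 6.7 0.0
    endloop
  endfacet
  facet normal 0.0000 0.0000 1.0000
    outer loop
      vertex 11.7 6.7 10.1
      vertex 8.9 11.0 10.1
      vertex 3.8 11.4 10.1
    endloop
  endfacet
  facet normal 0.0000 0.0000 1.0000
    outer loop
      vertex 11.7 6.7 10.1
      vertex 3.8 11.4 10.1
      vertex 0.3 7.7 10.1
    endloop
  endfacet
  facet normal 0.0000 0.0000 1.0000
    outer loop
      vertex 11.7 6.7 10.1
      vertex 0.3 7.7 10.1
      vertex 1.0 2.6 10.1
    endloop
  endfacet
  facet normal 0.0000 0.0000 1.0000
    outer loop
      vertex 11.7 6.7 10.1
      vertex 1.0 2.6 10.1
      vertex 5.4 0.0 10.1
    endloop
  endfacet
  facet normal 0.0000 0.0000 1.0000
    outer loop
      vertex 11.7 6.7 10.1
      vertex 5.4 0.0 10.1
      vertex 10.2 1.8 10.1
    endloop
  endfacet
  facet normal 0.8380 0.5457 0.0000
    outer loop
      vertex 11.7 6.7 0.0
      vertex 8.9 11.0 0.0
      vertex 8.9 11.0 10.1
    endloop
  endfacet
  facet normal 0.8380 0.5457 0.0000
    outer loop
      vertex 11.7 6.7 0.0
      vertex 8.9 11.0 10.1
      vertex 11.7 6.7 10.1
    endloop
  endfacet
  facet normal 0.0782 0.9969 0.0000
    outer loop
      vertex 8.9 11.0 0.0
      vertex 3.8 11.4 0.0
      vertex 3.8 11.4 10.1
    endloop
  endfacet
  facet normal 0.0782 0.9969 0.0000
    outer loop
      vertex 8.9 11.0 0.0
      vertex 3.8 11.4 10.1
      vertex 8.9 11.0 10.1
    endloop
  endfacet
  facet normal -0.7265 0.6872 0.0000
    outer loop
      vertex 3.8 11.4 0.0
      vertex 0.3 7.7 0.0
      vertex 0.3 7.7 10.1
    endloop
  endfacet
  facet normal -0.7265 0.6872 0.0000
    outer loop
      vertex 3.8 11.4 0.0
      vertex 0.3 7.7 10.1
      vertex 3.8 11.4 10.1
    endloop
  endfacet
  facet normal -0.9907 -0.1360 0.0000
    outer loop
      vertex 0.3 7.7 0.0
      vertex 1.0 2.6 0.0
      vertex 1.0 2.6 10.1
    endloop
  endfacet
  facet normal -0.9907 -0.1360 0.0000
    outer loop
      vertex 0.3 7.7 0.0
      vertex 1.0 2.6 10.1
      vertex 0.3 7.7 10.1
    endloop
  endfacet
  facet normal -0.5087 -0.8609 0.0000
    outer loop
      vertex 1.0 2.6 0.0
      vertex 5.4 0.0 0.0
      vertex 5.4 0.0 10.1
    endloop
  endfacet
  facet normal -0.5087 -0.8609 0.0000
    outer loop
      vertex 1.0 2.6 0.0
      vertex 5.4 0.0 10.1
      vertex 1.0 2.6 10.1
    endloop
  endfacet
  facet normal 0.3511 -0.9363 0.0000
    outer loop
      vertex 5.4 0.0 0.0
      vertex 10.2 1.8 0.0
      vertex 10.2 1.8 10.1
    endloop
  endfacet
  facet normal 0.3511 -0.9363 0.0000
    outer loop
      vertex 5.4 0.0 0.0
      vertex 10.2 1.8 10.1
      vertex 5.4 0.0 10.1
    endloop
  endfacet
  facet normal 0.9562 -0.2927 0.0000
    outer loop
      vertex 10.2 1.8 0.0
      vertex 11.7 6.7 0.0
      vertex 11.7 6.7 10.1
    endloop
  endfacet
  facet normal 0.9562 -0.2927 0.0000
    outer loop
      vertex 10.2 1.8 0.0
      vertex 11.7 6.7 10.1
      vertex 10.2 1.8 10.1
    endloop
  endfacet
endsolid part

The G0 Z moves step by Δz≈2.5 mm. Every layer's G1 loop is the same polygon, so the solid is a straight extrusion of it from z=0 to z≈10.1. Closing with flat bottom and top caps and triangulating gives 24 facets — a regular 7-sided prism (a cylinder approximated with 7 flat sides), circumscribed radius ≈ 5.9 mm, height ≈ 10.1 mm.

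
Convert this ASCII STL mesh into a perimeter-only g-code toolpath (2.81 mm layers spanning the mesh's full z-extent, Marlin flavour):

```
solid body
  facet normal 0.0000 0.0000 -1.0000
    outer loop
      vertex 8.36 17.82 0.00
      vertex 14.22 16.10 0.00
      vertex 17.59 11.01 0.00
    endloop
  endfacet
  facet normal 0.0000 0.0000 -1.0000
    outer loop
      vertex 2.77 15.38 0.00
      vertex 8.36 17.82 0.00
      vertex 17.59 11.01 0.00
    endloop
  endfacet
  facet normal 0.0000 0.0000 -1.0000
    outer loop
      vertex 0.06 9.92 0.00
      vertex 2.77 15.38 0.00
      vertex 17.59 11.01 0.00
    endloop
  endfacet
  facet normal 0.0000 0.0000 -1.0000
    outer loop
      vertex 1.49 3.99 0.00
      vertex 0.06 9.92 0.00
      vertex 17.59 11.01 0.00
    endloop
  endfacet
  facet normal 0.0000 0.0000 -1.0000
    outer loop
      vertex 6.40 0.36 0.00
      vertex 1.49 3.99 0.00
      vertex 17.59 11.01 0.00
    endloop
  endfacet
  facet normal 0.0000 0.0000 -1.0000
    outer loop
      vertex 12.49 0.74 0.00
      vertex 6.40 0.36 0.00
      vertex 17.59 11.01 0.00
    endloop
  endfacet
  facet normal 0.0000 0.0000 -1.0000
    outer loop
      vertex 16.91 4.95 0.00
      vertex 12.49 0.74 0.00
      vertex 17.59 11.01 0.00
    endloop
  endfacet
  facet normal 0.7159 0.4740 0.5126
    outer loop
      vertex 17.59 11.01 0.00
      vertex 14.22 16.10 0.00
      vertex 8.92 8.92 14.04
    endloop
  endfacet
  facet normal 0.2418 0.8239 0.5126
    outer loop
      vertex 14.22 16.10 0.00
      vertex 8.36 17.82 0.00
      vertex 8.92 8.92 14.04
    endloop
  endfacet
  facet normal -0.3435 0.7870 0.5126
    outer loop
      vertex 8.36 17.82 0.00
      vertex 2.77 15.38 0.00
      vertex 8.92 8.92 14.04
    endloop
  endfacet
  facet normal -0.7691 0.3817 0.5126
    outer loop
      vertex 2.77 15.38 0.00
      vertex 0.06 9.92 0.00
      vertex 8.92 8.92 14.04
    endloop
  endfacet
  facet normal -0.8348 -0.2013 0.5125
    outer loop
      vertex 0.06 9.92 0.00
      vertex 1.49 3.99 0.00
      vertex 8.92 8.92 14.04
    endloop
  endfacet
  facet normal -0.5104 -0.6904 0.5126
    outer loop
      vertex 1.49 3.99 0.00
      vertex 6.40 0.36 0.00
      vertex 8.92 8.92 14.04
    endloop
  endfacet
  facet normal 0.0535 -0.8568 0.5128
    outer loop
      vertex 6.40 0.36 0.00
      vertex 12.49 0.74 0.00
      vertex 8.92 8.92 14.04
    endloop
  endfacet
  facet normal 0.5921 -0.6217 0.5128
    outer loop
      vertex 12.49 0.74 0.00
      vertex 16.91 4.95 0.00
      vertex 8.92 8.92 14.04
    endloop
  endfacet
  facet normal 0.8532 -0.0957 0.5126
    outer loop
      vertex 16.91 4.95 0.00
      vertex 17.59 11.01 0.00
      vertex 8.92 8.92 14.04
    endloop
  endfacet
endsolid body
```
; perimeter-only toolpath
G21 ; units = mm
G90 ; absolute positioning
G28 ; home
; layer 1
G0 Z2.81
G0 X15.86 Y10.59
G1 X13.16 Y14.66
G1 X8.47 Y16.04
G1 X4.00 Y14.09
G1 X1.83 Y9.72
G1 X2.98 Y4.98
G1 X6.90 Y2.07
G1 X11.78 Y2.38
G1 X15.31 Y5.74
G1 X15.86 Y10.59
; layer 2
G0 Z5.62
G0 X14.12 Y10.17
G1 X12.10 Y13.23
G1 X8.58 Y14.26
G1 X5.23 Y12.80
G1 X3.60 Y9.52
G1 X4.46 Y5.96
G1 X7.41 Y3.78
G1 X11.06 Y4.01
G1 X13.71 Y6.54
G1 X14.12 Y10.17
; layer 3
G0 Z8.42
G0 X12.39 Y9.76
G1 X11.04 Y11.79
G1 X8.70 Y12.48
G1 X6.46 Y11.50
G1 X5.38 Y9.32
G1 X5.95 Y6.95
G1 X7.91 Y5.50
G1 X10.35 Y5.65
G1 X12.12 Y7.33
G1 X12.39 Y9.76
; layer 4
G0 Z11.23
G0 X10.65 Y9.34
G1 X9.98 Y10.36
G1 X8.81 Y10.70
G1 X7.69 Y10.21
G1 X7.15 Y9.12
G1 X7.43 Y7.93
G1 X8.42 Y7.21
G1 X9.63 Y7.28
G1 X10.52 Y8.13
G1 X10.65 Y9.34
M2 ; end

The solid is a regular 9-sided pyramid, base circumscribed radius ≈ 8.92 mm, apex at z ≈ 14 mm. Slicing at Δz = 2.81 mm — 5 equal slices spanning the solid's height, so layer i sits at z = i·h/5 — gives 4 non-empty perimeters. Each is a 9-segment closed polygon; G0 lifts to the layer z and rapids to the start vertex, then G1 traces the edges. The cross-section shrinks linearly with z (the slice at the apex is degenerate and omitted).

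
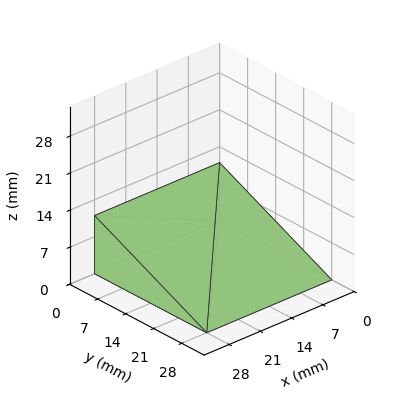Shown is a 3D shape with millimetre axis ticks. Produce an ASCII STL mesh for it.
Reading the render: the shape is a wedge (ramp): 28 × 28 mm base, rising to 11 mm along the y=0 edge and sloping linearly to z=0 at y=28 (dimensions read to the nearest mm from the axis ticks). For the STL, each face is triangulated and given an outward normal.

solid part
  facet normal 0.0000 0.0000 -1.0000
    outer loop
      vertex 28.000 28.000 0.000
      vertex 28.000 0.000 0.000
      vertex 0.000 0.000 0.000
    endloop
  endfacet
  facet normal 0.0000 0.0000 -1.0000
    outer loop
      vertex 0.000 28.000 0.000
      vertex 28.000 28.000 0.000
      vertex 0.000 0.000 0.000
    endloop
  endfacet
  facet normal 0.0000 -1.0000 0.0000
    outer loop
      vertex 0.000 0.000 0.000
      vertex 28.000 0.000 0.000
      vertex 28.000 0.000 11.000
    endloop
  endfacet
  facet normal 0.0000 -1.0000 0.0000
    outer loop
      vertex 0.000 0.000 0.000
      vertex 28.000 0.000 11.000
      vertex 0.000 0.000 11.000
    endloop
  endfacet
  facet normal 0.0000 0.3657 0.9308
    outer loop
      vertex 0.000 0.000 11.000
      vertex 28.000 0.000 11.000
      vertex 28.000 28.000 0.000
    endloop
  endfacet
  facet normal 0.0000 0.3657 0.9308
    outer loop
      vertex 0.000 0.000 11.000
      vertex 28.000 28.000 0.000
      vertex 0.000 28.000 0.000
    endloop
  endfacet
  facet normal -1.0000 0.0000 0.0000
    outer loop
      vertex 0.000 0.000 11.000
      vertex 0.000 28.000 0.000
      vertex 0.000 0.000 0.000
    endloop
  endfacet
  facet normal 1.0000 0.0000 0.0000
    outer loop
      vertex 28.000 0.000 0.000
      vertex 28.000 28.000 0.000
      vertex 28.000 0.000 11.000
    endloop
  endfacet
endsolid part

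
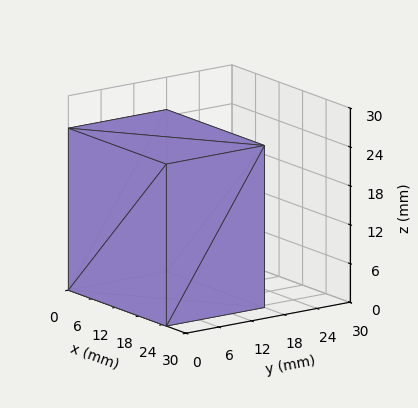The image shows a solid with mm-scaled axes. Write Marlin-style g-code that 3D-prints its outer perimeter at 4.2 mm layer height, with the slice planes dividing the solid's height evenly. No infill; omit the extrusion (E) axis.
Reading the render: the shape is a rectangular box, roughly 25 × 18 mm footprint and 25 mm tall (dimensions read to the nearest mm from the axis ticks). For the g-code, the solid's height is divided into equal slices at the stated Δz and each level perimeter traced with G1 moves after a G0 lift.

; perimeter-only toolpath
G21 ; units = mm
G90 ; absolute positioning
G28 ; home
; layer 1
G0 Z4.2
G0 X0.0 Y0.0
G1 X25.0 Y0.0
G1 X25.0 Y18.0
G1 X0.0 Y18.0
G1 X0.0 Y0.0
; layer 2
G0 Z8.3
G0 X0.0 Y0.0
G1 X25.0 Y0.0
G1 X25.0 Y18.0
G1 X0.0 Y18.0
G1 X0.0 Y0.0
; layer 3
G0 Z12.5
G0 X0.0 Y0.0
G1 X25.0 Y0.0
G1 X25.0 Y18.0
G1 X0.0 Y18.0
G1 X0.0 Y0.0
; layer 4
G0 Z16.7
G0 X0.0 Y0.0
G1 X25.0 Y0.0
G1 X25.0 Y18.0
G1 X0.0 Y18.0
G1 X0.0 Y0.0
; layer 5
G0 Z20.8
G0 X0.0 Y0.0
G1 X25.0 Y0.0
G1 X25.0 Y18.0
G1 X0.0 Y18.0
G1 X0.0 Y0.0
; layer 6
G0 Z25.0
G0 X0.0 Y0.0
G1 X25.0 Y0.0
G1 X25.0 Y18.0
G1 X0.0 Y18.0
G1 X0.0 Y0.0
M2 ; end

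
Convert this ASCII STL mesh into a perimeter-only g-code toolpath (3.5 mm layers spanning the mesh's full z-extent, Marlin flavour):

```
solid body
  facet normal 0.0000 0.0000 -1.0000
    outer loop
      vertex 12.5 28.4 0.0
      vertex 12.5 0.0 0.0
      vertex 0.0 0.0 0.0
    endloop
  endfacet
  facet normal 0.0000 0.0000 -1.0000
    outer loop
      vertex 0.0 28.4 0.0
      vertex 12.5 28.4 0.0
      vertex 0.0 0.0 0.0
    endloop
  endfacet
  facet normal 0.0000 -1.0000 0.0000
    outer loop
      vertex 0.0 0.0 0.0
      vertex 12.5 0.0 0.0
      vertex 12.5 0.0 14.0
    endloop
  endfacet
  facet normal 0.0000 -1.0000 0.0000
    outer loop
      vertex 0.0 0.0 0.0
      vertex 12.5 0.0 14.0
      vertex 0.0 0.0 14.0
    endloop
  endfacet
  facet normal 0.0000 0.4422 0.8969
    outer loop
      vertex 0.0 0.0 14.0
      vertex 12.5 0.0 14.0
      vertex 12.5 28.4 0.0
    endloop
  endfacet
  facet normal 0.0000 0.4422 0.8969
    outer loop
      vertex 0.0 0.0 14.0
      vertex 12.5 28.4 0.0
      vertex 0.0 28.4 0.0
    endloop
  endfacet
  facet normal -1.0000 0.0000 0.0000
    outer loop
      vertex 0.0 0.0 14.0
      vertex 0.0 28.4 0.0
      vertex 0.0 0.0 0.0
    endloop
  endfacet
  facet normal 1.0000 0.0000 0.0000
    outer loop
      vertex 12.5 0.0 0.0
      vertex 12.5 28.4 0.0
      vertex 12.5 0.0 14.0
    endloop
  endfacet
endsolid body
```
; perimeter-only toolpath
G21 ; units = mm
G90 ; absolute positioning
G28 ; home
; layer 1
G0 Z3.5
G0 X0.0 Y0.0
G1 X12.5 Y0.0
G1 X12.5 Y21.3
G1 X0.0 Y21.3
G1 X0.0 Y0.0
; layer 2
G0 Z7.0
G0 X0.0 Y0.0
G1 X12.5 Y0.0
G1 X12.5 Y14.2
G1 X0.0 Y14.2
G1 X0.0 Y0.0
; layer 3
G0 Z10.5
G0 X0.0 Y0.0
G1 X12.5 Y0.0
G1 X12.5 Y7.1
G1 X0.0 Y7.1
G1 X0.0 Y0.0
M2 ; end

The solid is a wedge (ramp): 12.5 × 28.4 mm base, rising to 14 mm along the y=0 edge and sloping linearly to z=0 at y=28.4. Slicing at Δz = 3.5 mm — 4 equal slices spanning the solid's height, so layer i sits at z = i·h/4 — gives 3 non-empty perimeters. Each is a 4-segment closed polygon; G0 lifts to the layer z and rapids to the start vertex, then G1 traces the edges. The cross-section shrinks linearly with z (the slice at the apex is degenerate and omitted).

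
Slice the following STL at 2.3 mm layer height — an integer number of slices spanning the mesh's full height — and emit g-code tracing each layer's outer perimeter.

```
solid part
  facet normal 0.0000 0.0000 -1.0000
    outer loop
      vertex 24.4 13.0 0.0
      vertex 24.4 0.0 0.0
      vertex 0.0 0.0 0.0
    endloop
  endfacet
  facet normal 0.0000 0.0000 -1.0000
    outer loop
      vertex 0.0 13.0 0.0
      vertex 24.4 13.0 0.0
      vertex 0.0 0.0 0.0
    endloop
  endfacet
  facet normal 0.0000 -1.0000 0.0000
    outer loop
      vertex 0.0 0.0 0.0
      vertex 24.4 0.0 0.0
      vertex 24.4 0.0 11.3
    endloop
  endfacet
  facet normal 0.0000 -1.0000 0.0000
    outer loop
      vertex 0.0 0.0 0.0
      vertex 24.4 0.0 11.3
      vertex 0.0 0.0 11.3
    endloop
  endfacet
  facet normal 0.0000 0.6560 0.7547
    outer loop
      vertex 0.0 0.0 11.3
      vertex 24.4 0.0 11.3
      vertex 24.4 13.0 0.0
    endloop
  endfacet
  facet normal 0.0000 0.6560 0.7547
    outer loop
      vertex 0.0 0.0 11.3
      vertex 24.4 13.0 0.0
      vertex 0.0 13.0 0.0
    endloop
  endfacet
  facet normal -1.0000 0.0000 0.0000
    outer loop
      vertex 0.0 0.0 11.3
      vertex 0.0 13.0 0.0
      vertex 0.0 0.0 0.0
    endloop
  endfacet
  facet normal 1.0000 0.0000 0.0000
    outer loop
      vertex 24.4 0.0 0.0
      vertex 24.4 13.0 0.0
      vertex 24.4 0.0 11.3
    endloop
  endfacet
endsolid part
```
; perimeter-only toolpath
G21 ; units = mm
G90 ; absolute positioning
G28 ; home
; layer 1
G0 Z2.3
G0 X0.0 Y0.0
G1 X24.4 Y0.0
G1 X24.4 Y10.4
G1 X0.0 Y10.4
G1 X0.0 Y0.0
; layer 2
G0 Z4.5
G0 X0.0 Y0.0
G1 X24.4 Y0.0
G1 X24.4 Y7.8
G1 X0.0 Y7.8
G1 X0.0 Y0.0
; layer 3
G0 Z6.8
G0 X0.0 Y0.0
G1 X24.4 Y0.0
G1 X24.4 Y5.2
G1 X0.0 Y5.2
G1 X0.0 Y0.0
; layer 4
G0 Z9.0
G0 X0.0 Y0.0
G1 X24.4 Y0.0
G1 X24.4 Y2.6
G1 X0.0 Y2.6
G1 X0.0 Y0.0
M2 ; end

The solid is a wedge (ramp): 24.4 × 13 mm base, rising to 11.3 mm along the y=0 edge and sloping linearly to z=0 at y=13. Slicing at Δz = 2.3 mm — 5 equal slices spanning the solid's height, so layer i sits at z = i·h/5 — gives 4 non-empty perimeters. Each is a 4-segment closed polygon; G0 lifts to the layer z and rapids to the start vertex, then G1 traces the edges. The cross-section shrinks linearly with z (the slice at the apex is degenerate and omitted).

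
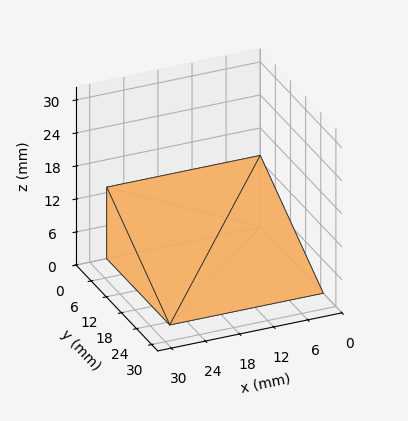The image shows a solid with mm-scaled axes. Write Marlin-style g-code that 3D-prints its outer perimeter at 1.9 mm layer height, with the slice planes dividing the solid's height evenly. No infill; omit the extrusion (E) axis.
Reading the render: the shape is a wedge (ramp): 27 × 25 mm base, rising to 13 mm along the y=0 edge and sloping linearly to z=0 at y=25 (dimensions read to the nearest mm from the axis ticks). For the g-code, the solid's height is divided into equal slices at the stated Δz and each level perimeter traced with G1 moves after a G0 lift.

; perimeter-only toolpath
G21 ; units = mm
G90 ; absolute positioning
G28 ; home
; layer 1
G0 Z1.9
G0 X0.0 Y0.0
G1 X27.0 Y0.0
G1 X27.0 Y21.4
G1 X0.0 Y21.4
G1 X0.0 Y0.0
; layer 2
G0 Z3.7
G0 X0.0 Y0.0
G1 X27.0 Y0.0
G1 X27.0 Y17.9
G1 X0.0 Y17.9
G1 X0.0 Y0.0
; layer 3
G0 Z5.6
G0 X0.0 Y0.0
G1 X27.0 Y0.0
G1 X27.0 Y14.3
G1 X0.0 Y14.3
G1 X0.0 Y0.0
; layer 4
G0 Z7.4
G0 X0.0 Y0.0
G1 X27.0 Y0.0
G1 X27.0 Y10.7
G1 X0.0 Y10.7
G1 X0.0 Y0.0
; layer 5
G0 Z9.3
G0 X0.0 Y0.0
G1 X27.0 Y0.0
G1 X27.0 Y7.1
G1 X0.0 Y7.1
G1 X0.0 Y0.0
; layer 6
G0 Z11.1
G0 X0.0 Y0.0
G1 X27.0 Y0.0
G1 X27.0 Y3.6
G1 X0.0 Y3.6
G1 X0.0 Y0.0
M2 ; end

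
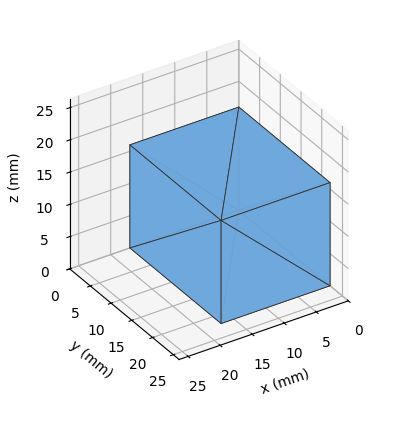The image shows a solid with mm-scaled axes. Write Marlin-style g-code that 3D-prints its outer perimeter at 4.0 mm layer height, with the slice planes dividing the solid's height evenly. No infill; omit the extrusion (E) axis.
Reading the render: the shape is a rectangular box, roughly 17 × 22 mm footprint and 16 mm tall (dimensions read to the nearest mm from the axis ticks). For the g-code, the solid's height is divided into equal slices at the stated Δz and each level perimeter traced with G1 moves after a G0 lift.

; perimeter-only toolpath
G21 ; units = mm
G90 ; absolute positioning
G28 ; home
; layer 1
G0 Z4.0
G0 X0.0 Y0.0
G1 X17.0 Y0.0
G1 X17.0 Y22.0
G1 X0.0 Y22.0
G1 X0.0 Y0.0
; layer 2
G0 Z8.0
G0 X0.0 Y0.0
G1 X17.0 Y0.0
G1 X17.0 Y22.0
G1 X0.0 Y22.0
G1 X0.0 Y0.0
; layer 3
G0 Z12.0
G0 X0.0 Y0.0
G1 X17.0 Y0.0
G1 X17.0 Y22.0
G1 X0.0 Y22.0
G1 X0.0 Y0.0
; layer 4
G0 Z16.0
G0 X0.0 Y0.0
G1 X17.0 Y0.0
G1 X17.0 Y22.0
G1 X0.0 Y22.0
G1 X0.0 Y0.0
M2 ; end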